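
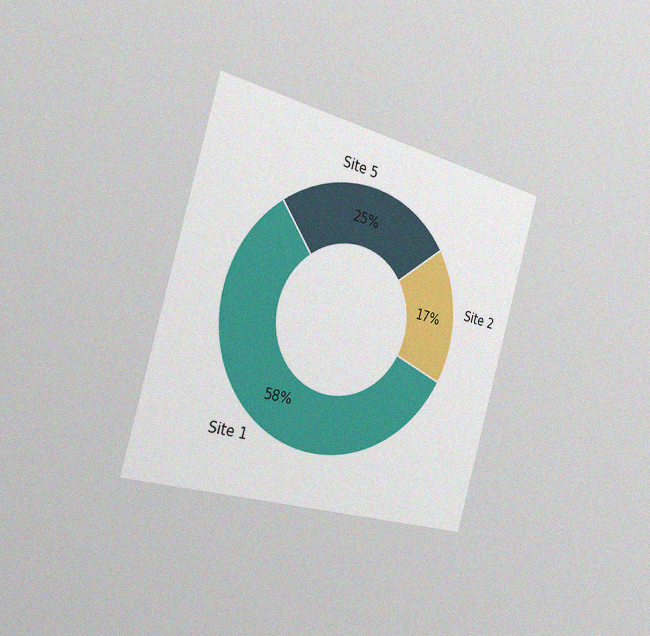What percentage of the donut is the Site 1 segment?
The chart is tilted about 16° clockwise and viewed slightly from the left, with some photo noise. The Site 1 segment takes up 58% of the ring.

58%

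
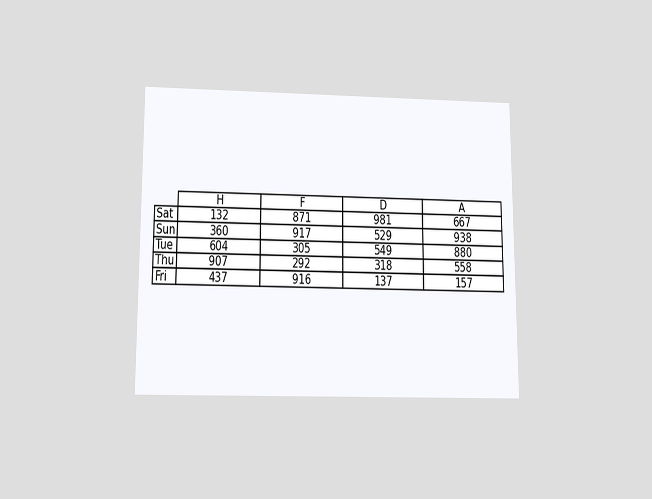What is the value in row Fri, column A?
157

The chart is viewed slightly from below. The (Fri, A) cell reads 157.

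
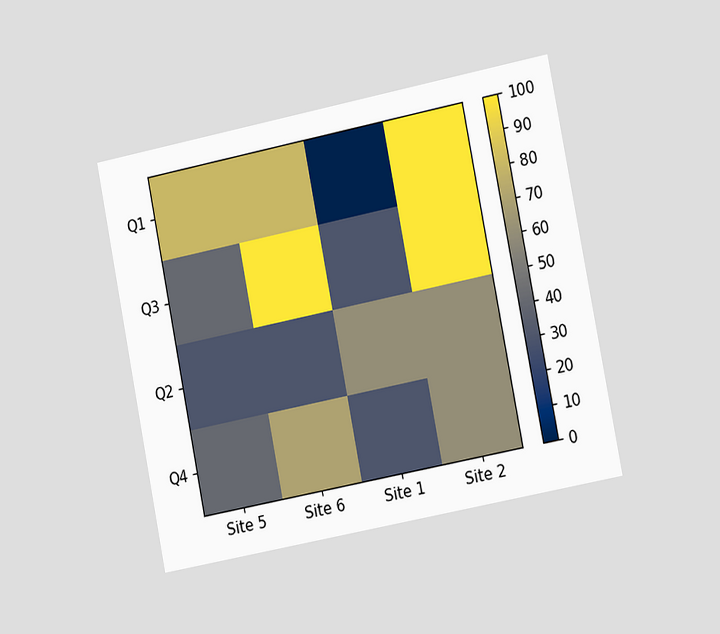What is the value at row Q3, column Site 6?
The chart is tilted about 11° counter-clockwise and viewed slightly from the right. Matching cell (Q3, Site 6) against the colorbar gives 100.

100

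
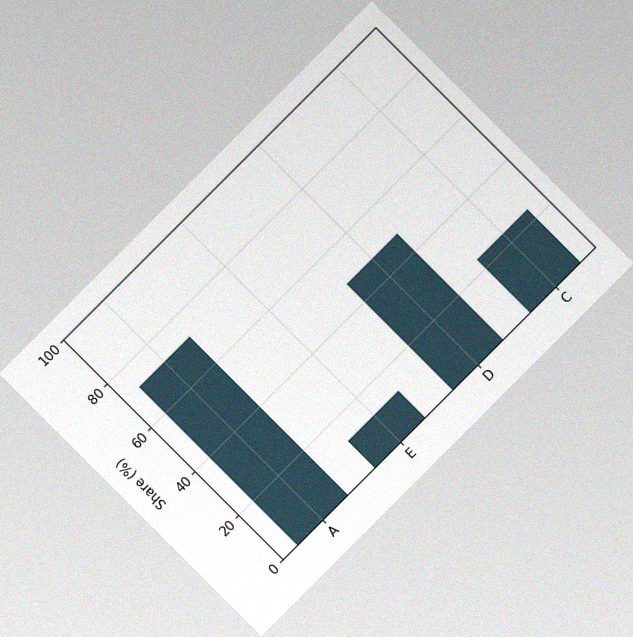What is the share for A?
The chart is tilted about 45° counter-clockwise, with some photo noise. Reading along the chart's y-axis, the A bar reaches 72%.

72%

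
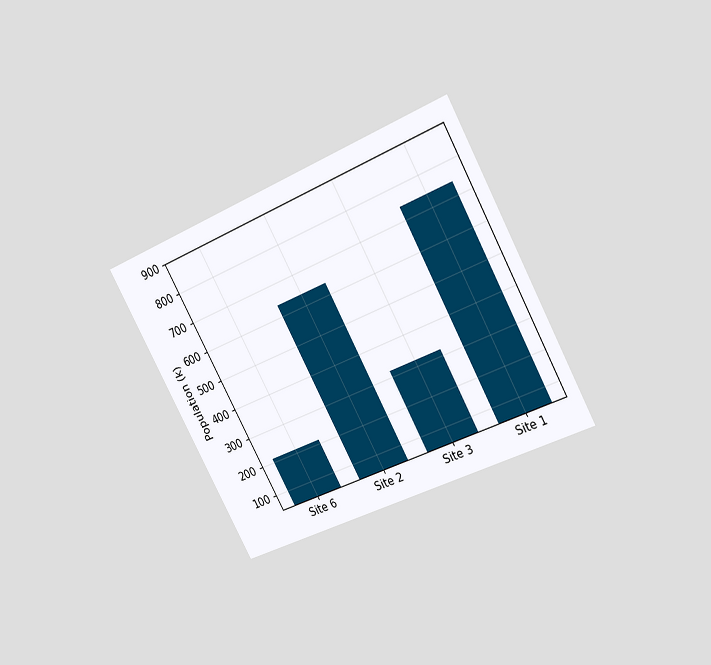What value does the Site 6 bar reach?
212k

The chart is tilted about 29° counter-clockwise and viewed at a slight angle. Reading along the chart's y-axis, the Site 6 bar reaches 212k.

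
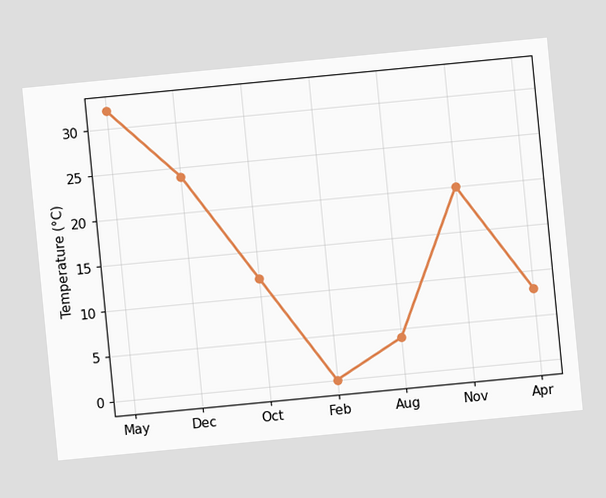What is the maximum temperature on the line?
The chart is tilted about 6° counter-clockwise. The highest point is at May, and reading across to the y-axis gives 32°C.

32°C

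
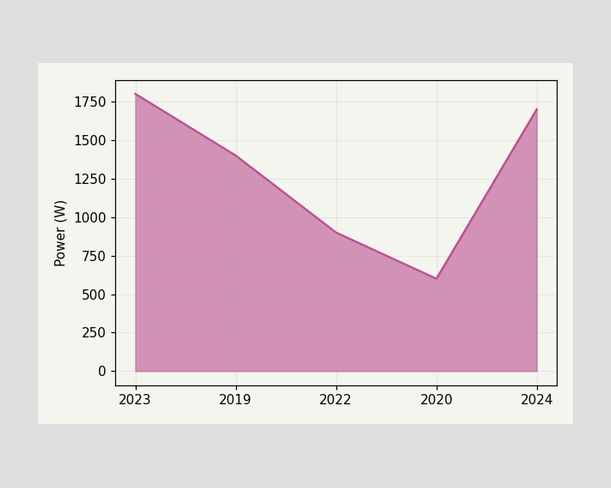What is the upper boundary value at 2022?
900W

At 2022 the upper boundary is at 900W.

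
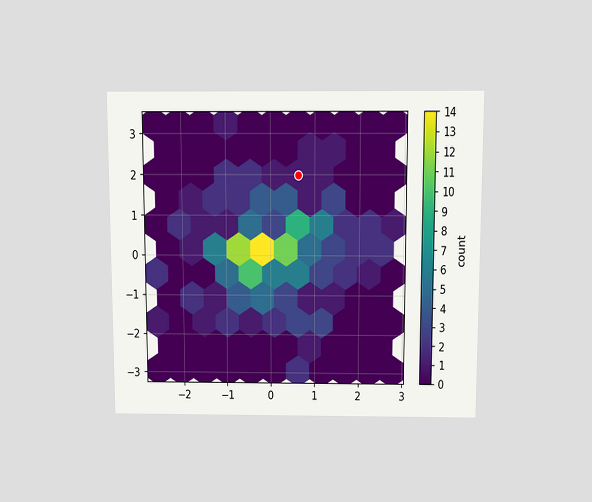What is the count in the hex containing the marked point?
The chart is viewed slightly from above. The marked hex reads 1 on the colorbar.

1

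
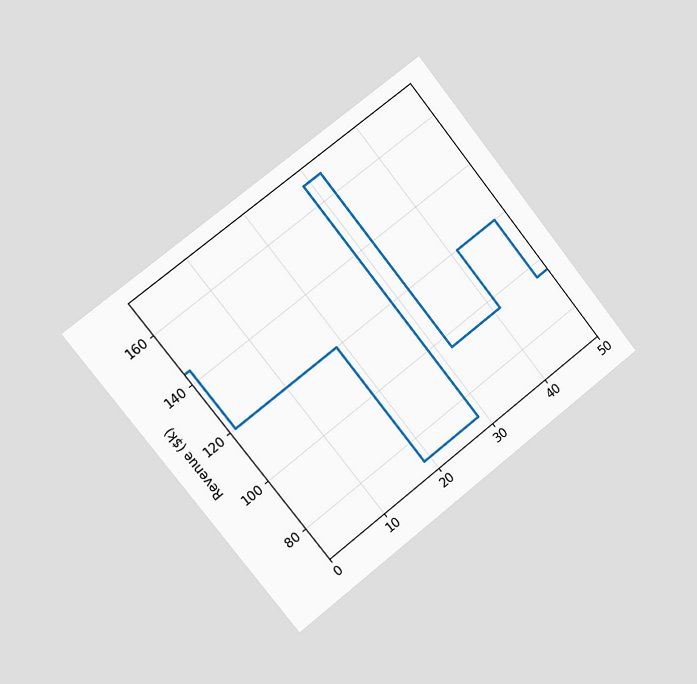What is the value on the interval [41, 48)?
The chart is tilted about 38° counter-clockwise and viewed slightly from the left. On [41, 48) the step sits at $120k.

$120k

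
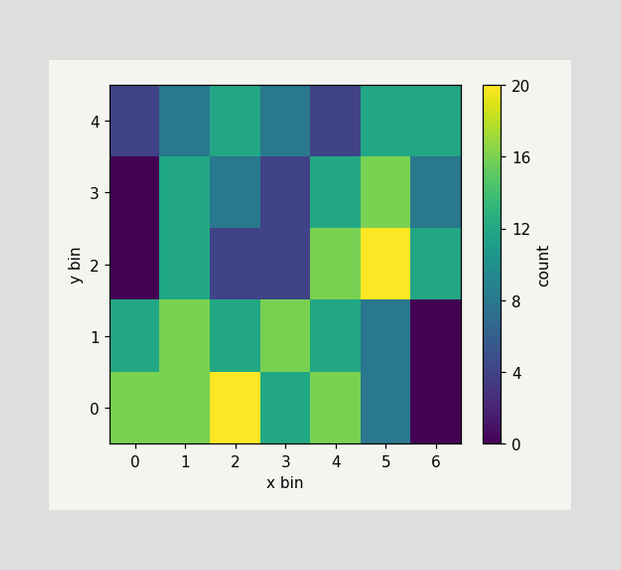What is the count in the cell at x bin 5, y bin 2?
20

Matching the cell (5, 2) against the colorbar gives 20.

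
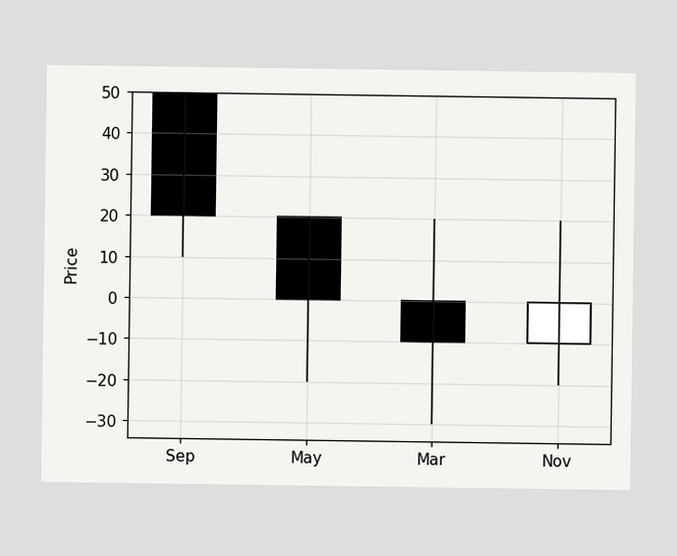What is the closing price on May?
The May candle closes at 0.

0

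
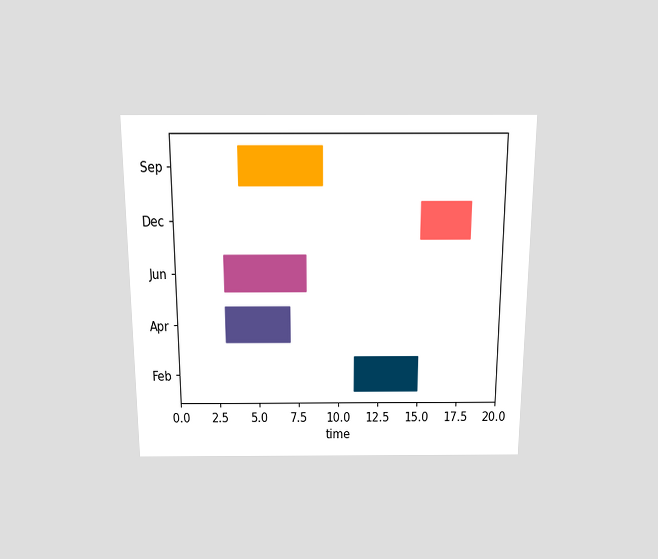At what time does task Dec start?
15

The chart is viewed slightly from above. The Dec bar begins at t=15.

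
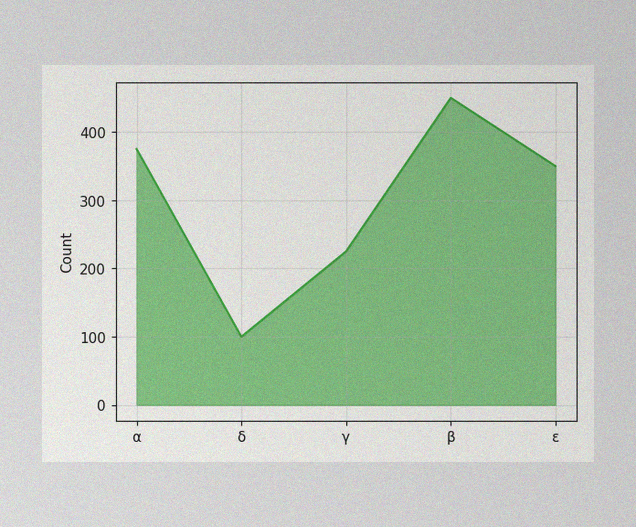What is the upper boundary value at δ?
The image has some photo noise and uneven lighting. At δ the upper boundary is at 100.

100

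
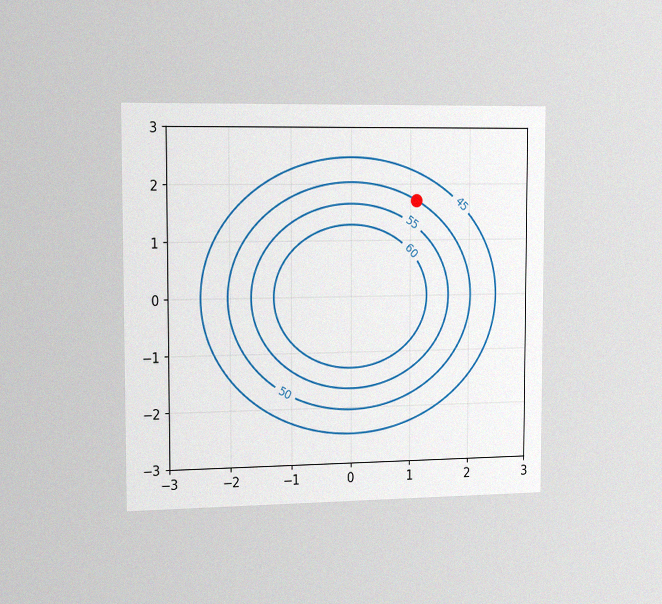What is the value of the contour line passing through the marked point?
The chart is viewed slightly from the left, with some photo noise. The marked point sits on the contour labelled 50.

50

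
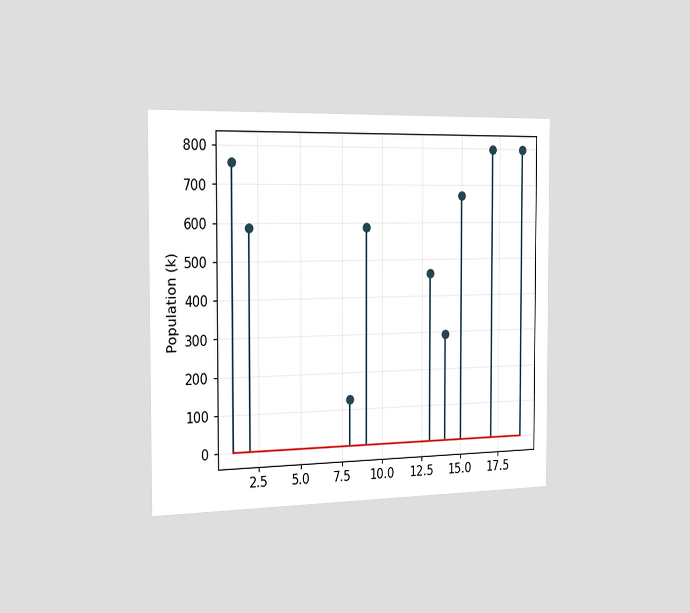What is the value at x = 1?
The chart is viewed slightly from the left. The stem at x=1 reaches 756k.

756k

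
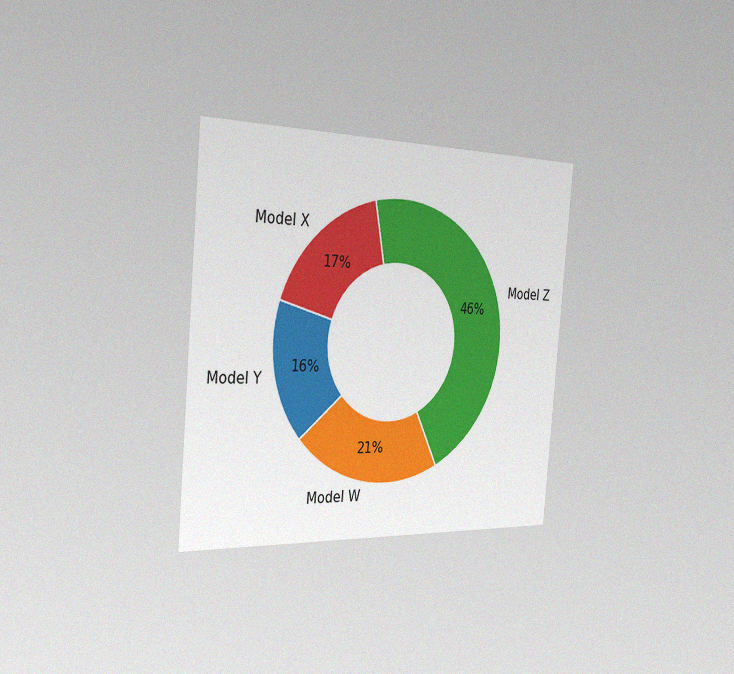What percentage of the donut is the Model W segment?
The chart is tilted about 5° clockwise and viewed slightly from the left, with some photo noise. The Model W segment takes up 21% of the ring.

21%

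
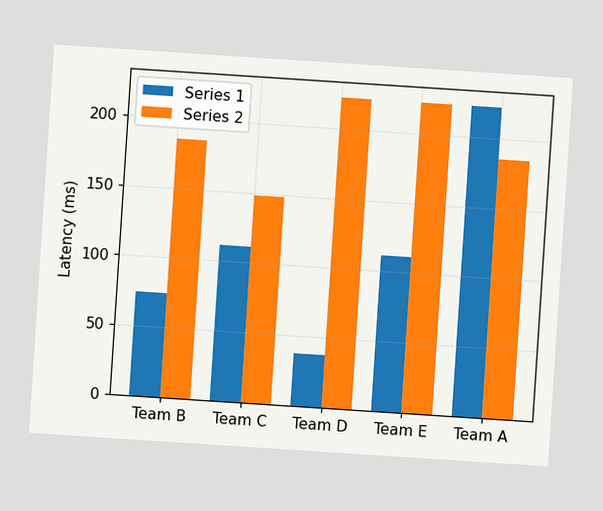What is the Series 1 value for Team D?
The chart is tilted about 4° clockwise. The Series 1 bar at Team D reaches 37ms on the y-axis.

37ms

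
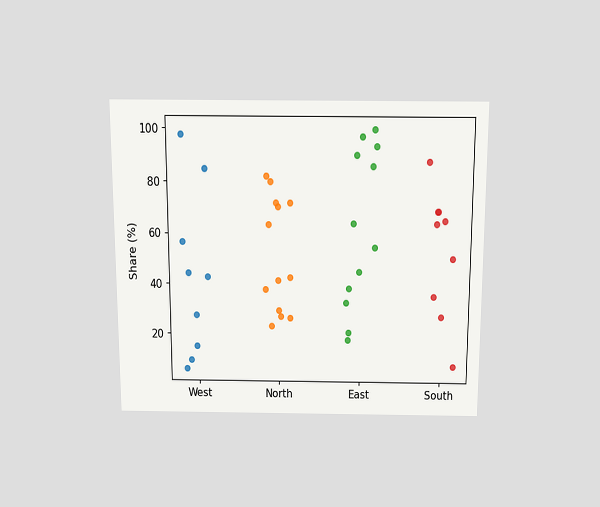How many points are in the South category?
9

The chart is viewed slightly from above. Counting the markers in the South column gives 9.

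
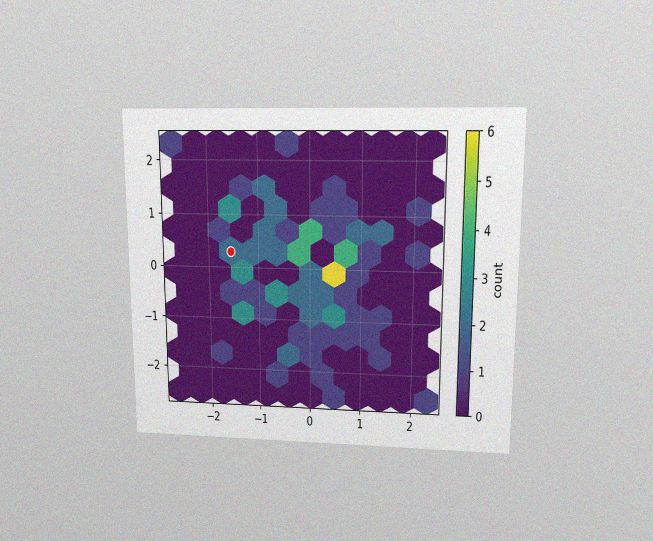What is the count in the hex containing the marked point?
The chart is viewed at a slight angle, with some photo noise. The marked hex reads 2 on the colorbar.

2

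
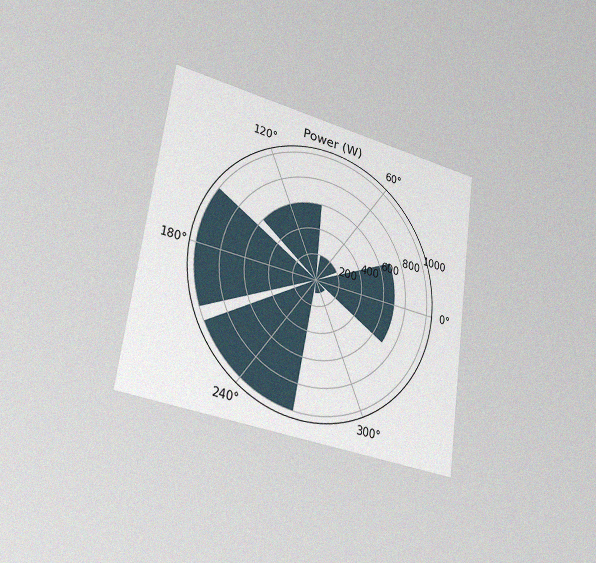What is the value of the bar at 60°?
The chart is tilted about 8° clockwise and viewed slightly from the left, with some photo noise. The bar at 60° reaches 200W on the radial axis.

200W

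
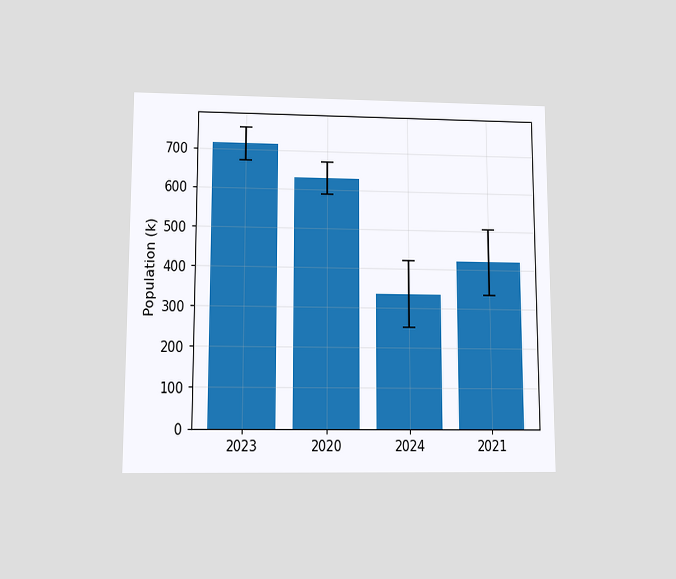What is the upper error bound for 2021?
504k

The chart is viewed slightly from below. The 2021 bar's upper whisker reaches 504k.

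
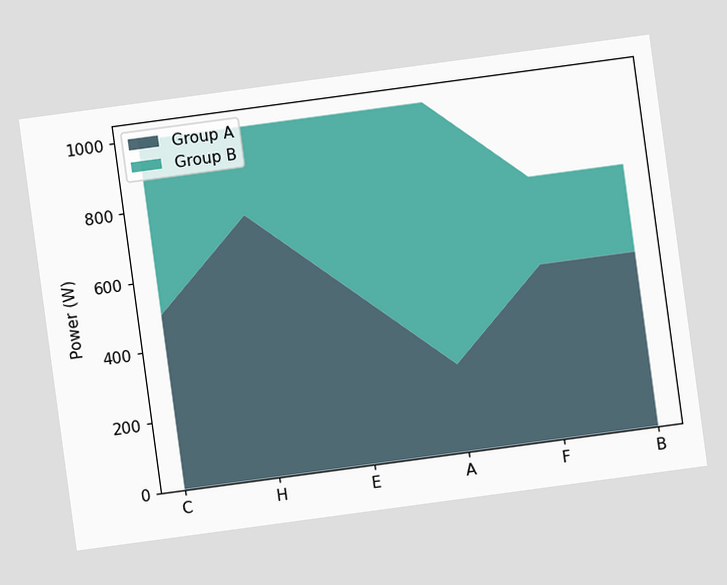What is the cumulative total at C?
The chart is tilted about 8° counter-clockwise. The stacked total at C reaches 1000W.

1000W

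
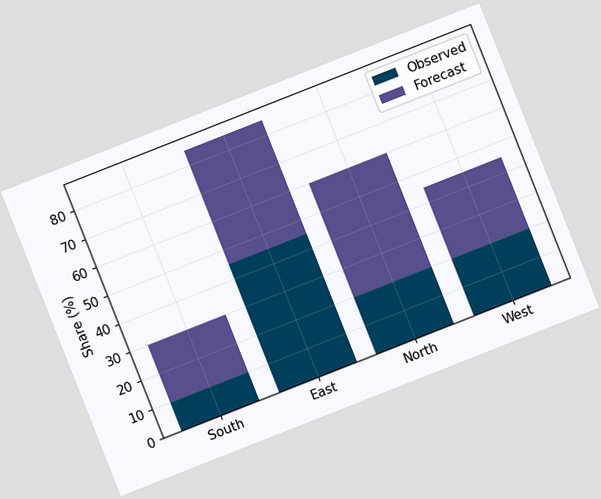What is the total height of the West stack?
The chart is tilted about 22° counter-clockwise. The West stack's top reaches 45% on the y-axis.

45%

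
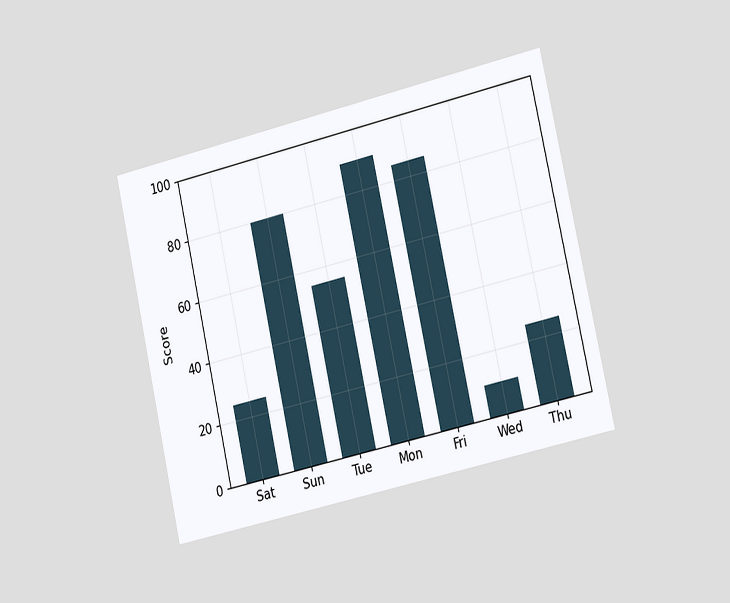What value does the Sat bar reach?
25

The chart is tilted about 13° counter-clockwise and viewed slightly from the right. Reading along the chart's y-axis, the Sat bar reaches 25.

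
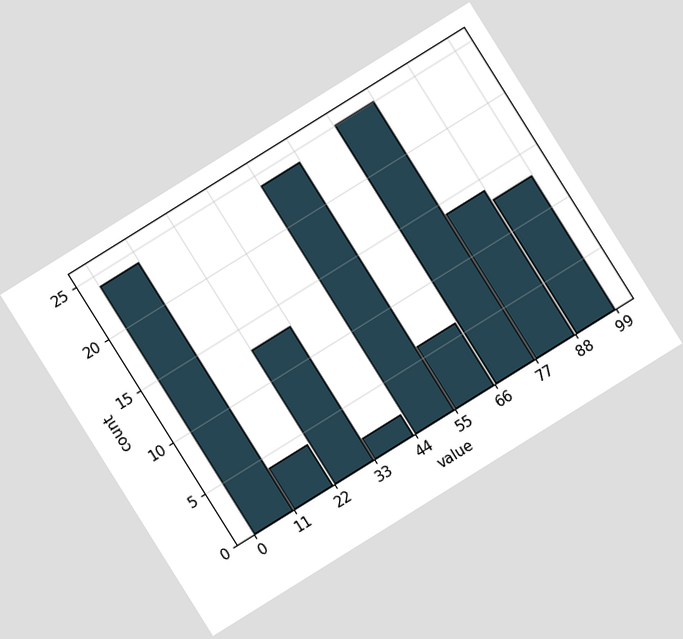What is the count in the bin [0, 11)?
The chart is tilted about 32° counter-clockwise. The [0, 11) bin has height 24.

24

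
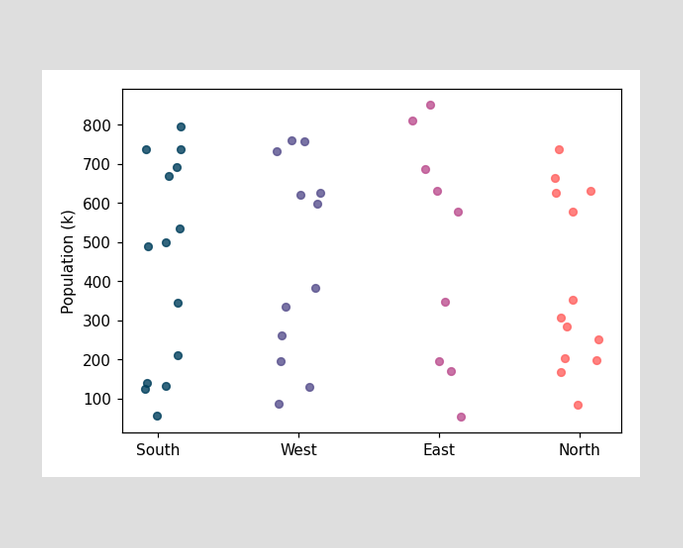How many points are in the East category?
9

Counting the markers in the East column gives 9.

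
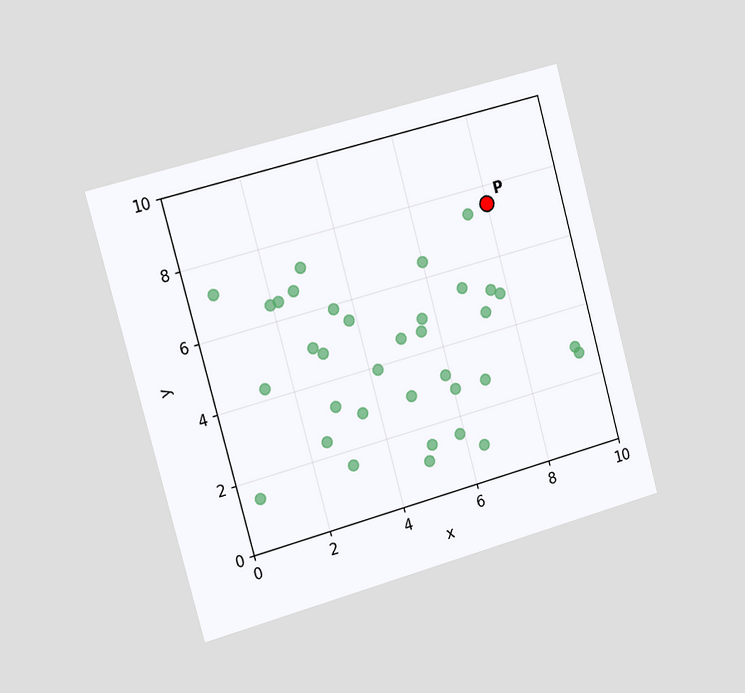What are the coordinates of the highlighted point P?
(8, 7.5)

The chart is tilted about 15° counter-clockwise and viewed slightly from the left. Following the gridlines from P to each axis, P sits at (8, 7.5).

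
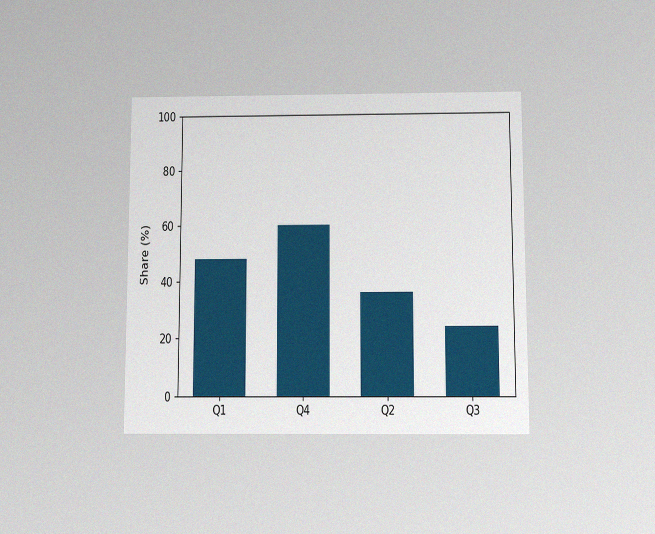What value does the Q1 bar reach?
48%

The chart is viewed slightly from below, with some photo noise. Reading along the chart's y-axis, the Q1 bar reaches 48%.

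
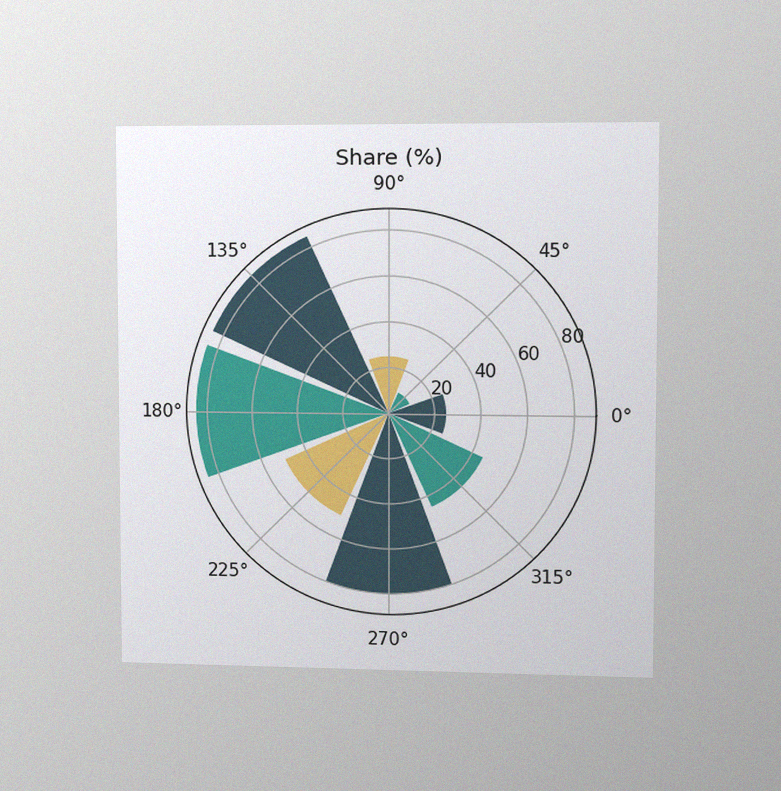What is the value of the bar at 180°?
85%

The chart is viewed slightly from the right, with some photo noise. The bar at 180° reaches 85% on the radial axis.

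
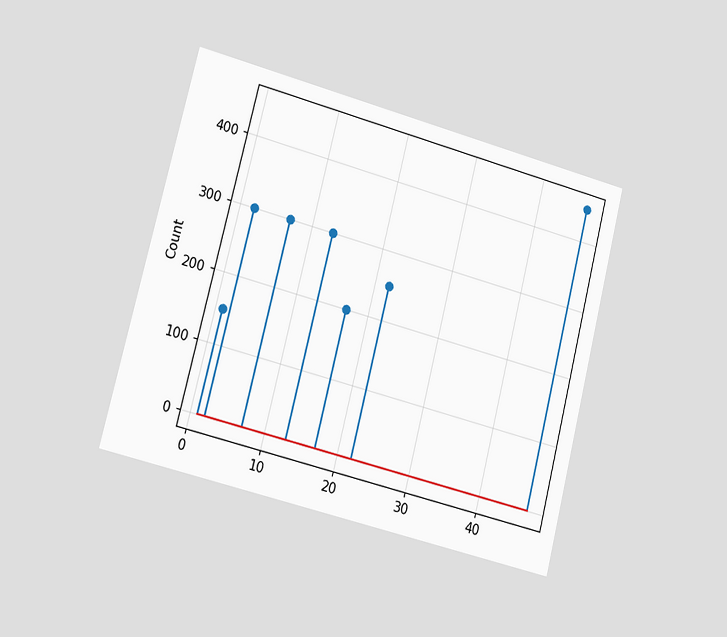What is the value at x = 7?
The chart is tilted about 14° clockwise and viewed slightly from the left. The stem at x=7 reaches 300.

300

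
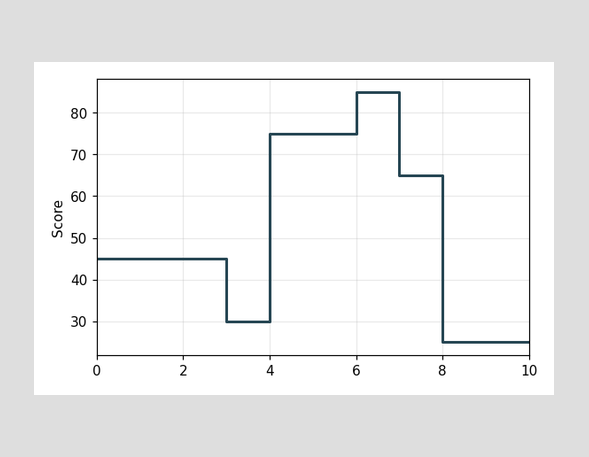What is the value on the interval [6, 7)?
85

On [6, 7) the step sits at 85.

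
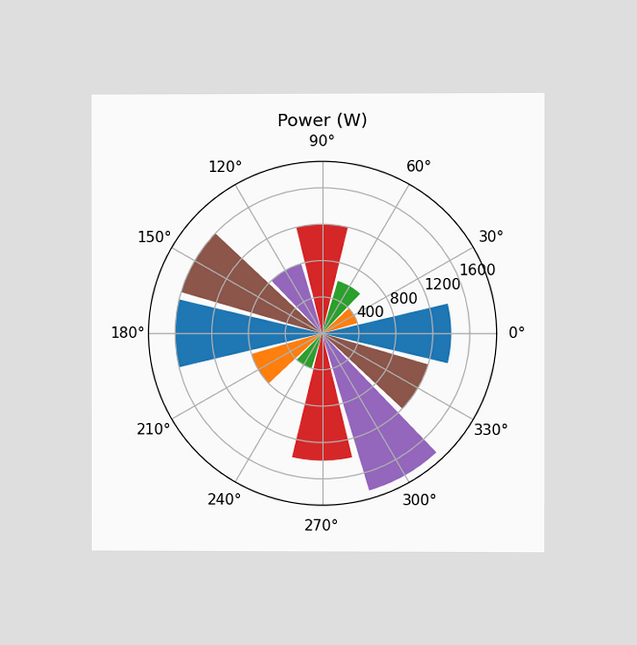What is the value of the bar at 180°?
The chart is viewed at a slight angle. The bar at 180° reaches 1600W on the radial axis.

1600W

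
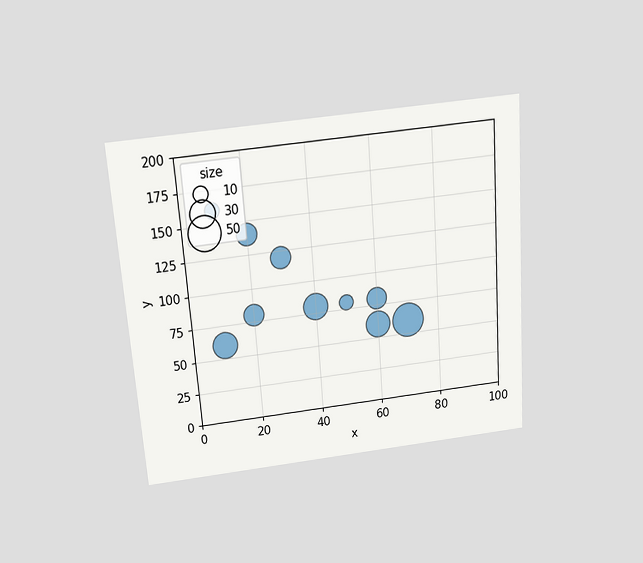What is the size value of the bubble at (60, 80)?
The chart is tilted about 4° counter-clockwise and viewed slightly from above. Matching the bubble at (60, 80) against the size legend gives 20.

20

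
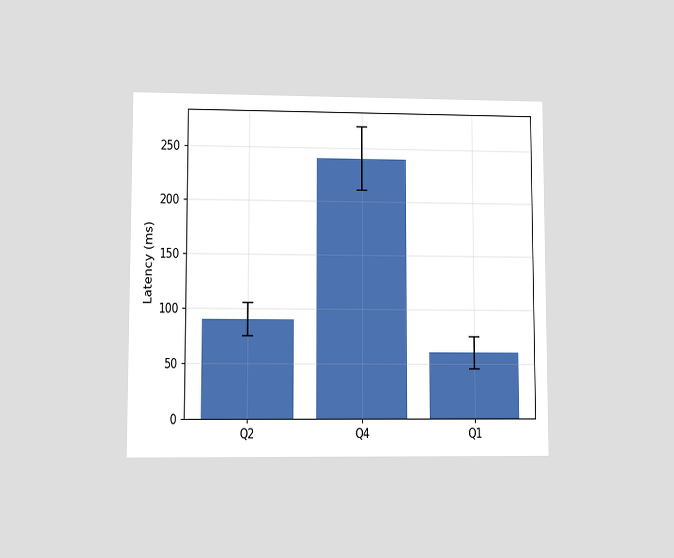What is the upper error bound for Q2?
105ms

The chart is viewed at a slight angle. The Q2 bar's upper whisker reaches 105ms.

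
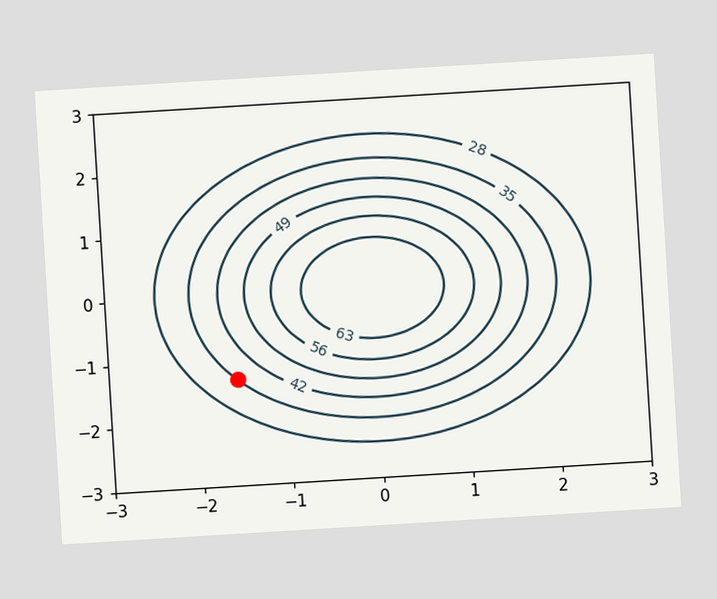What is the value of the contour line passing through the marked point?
The chart is tilted about 3° counter-clockwise. The marked point sits on the contour labelled 35.

35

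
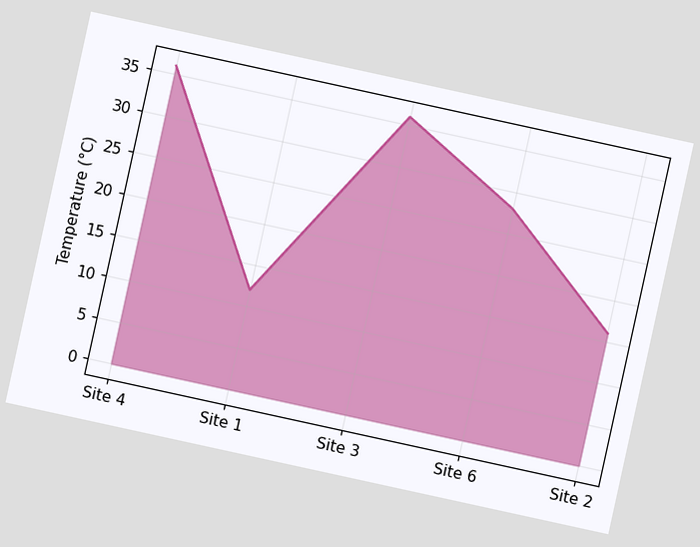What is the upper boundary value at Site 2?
16°C

The chart is tilted about 12° clockwise. At Site 2 the upper boundary is at 16°C.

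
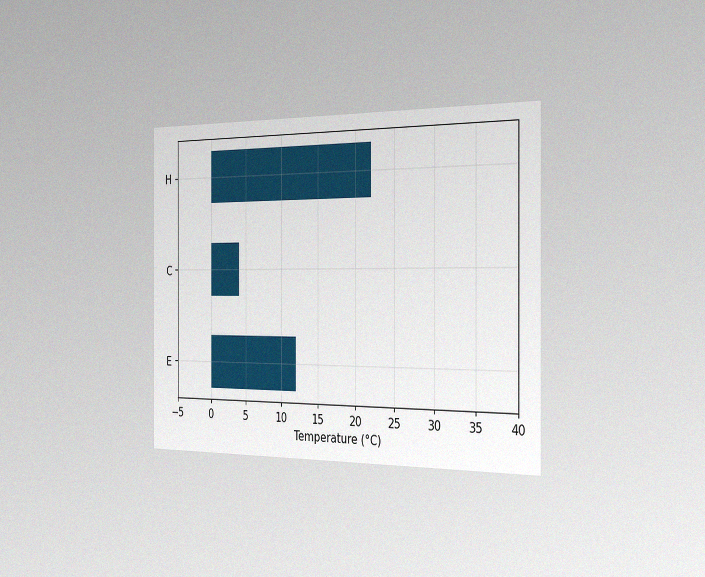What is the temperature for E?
The chart is viewed slightly from the right, with some photo noise. Reading along the chart's x-axis, the E bar reaches 12°C.

12°C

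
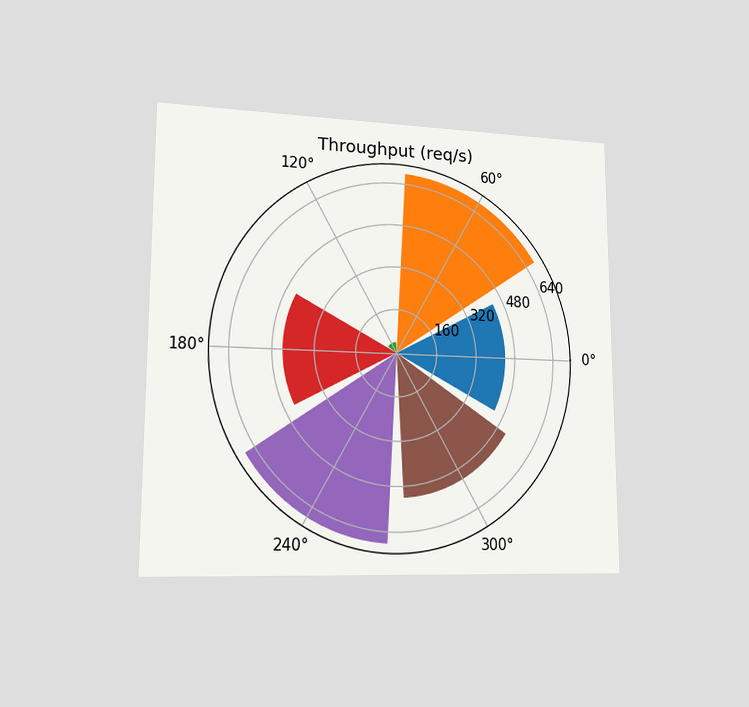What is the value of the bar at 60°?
680req/s

The chart is viewed slightly from the left. The bar at 60° reaches 680req/s on the radial axis.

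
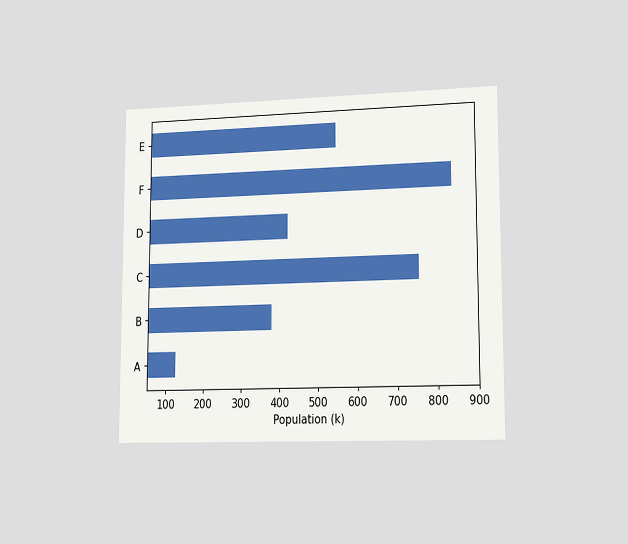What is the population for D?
420k

The chart is viewed slightly from the right. Reading along the chart's x-axis, the D bar reaches 420k.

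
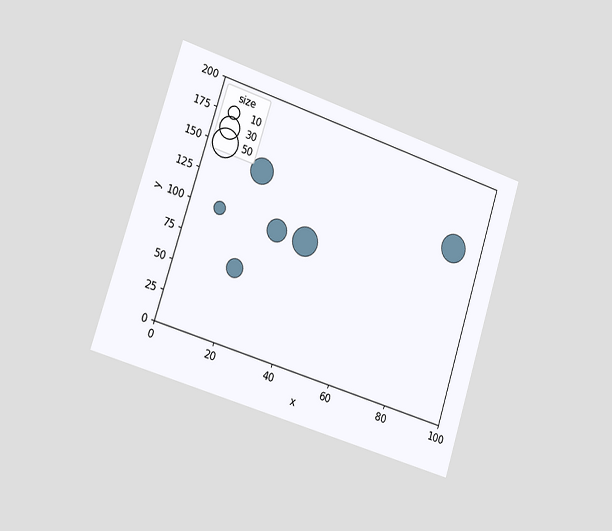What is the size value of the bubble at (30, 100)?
The chart is tilted about 18° clockwise and viewed slightly from the left. Matching the bubble at (30, 100) against the size legend gives 30.

30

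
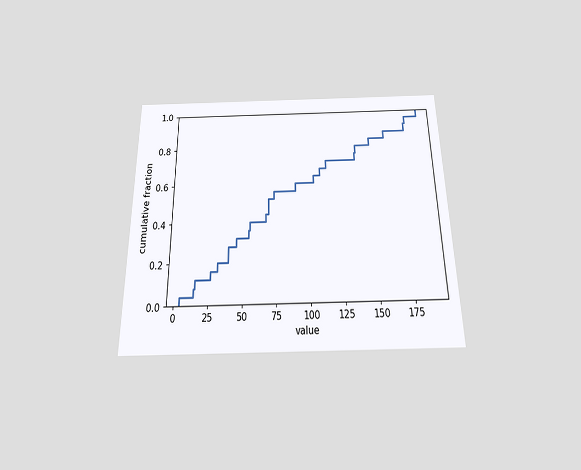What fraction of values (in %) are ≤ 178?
92%

The chart is viewed slightly from below. At x=178 the ECDF step is at 92%.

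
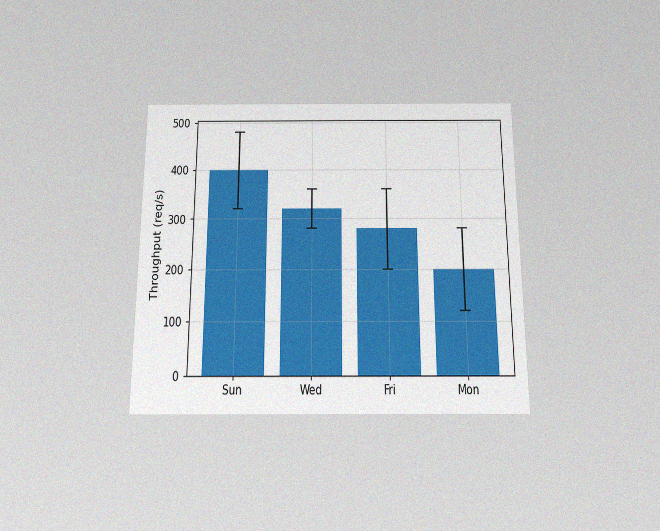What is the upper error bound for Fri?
The chart is viewed slightly from below, with some photo noise. The Fri bar's upper whisker reaches 360req/s.

360req/s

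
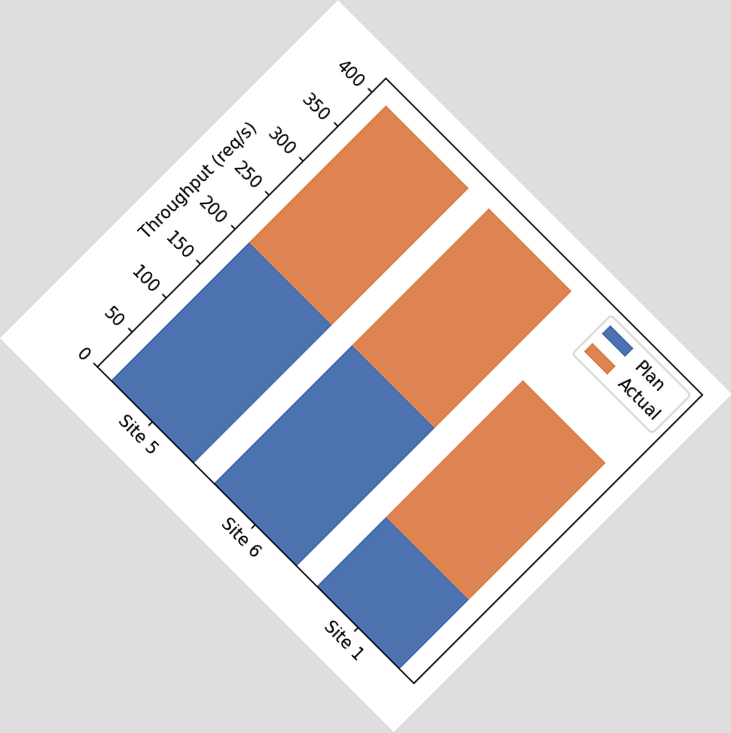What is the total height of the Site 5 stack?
400req/s

The chart is tilted about 45° clockwise. The Site 5 stack's top reaches 400req/s on the y-axis.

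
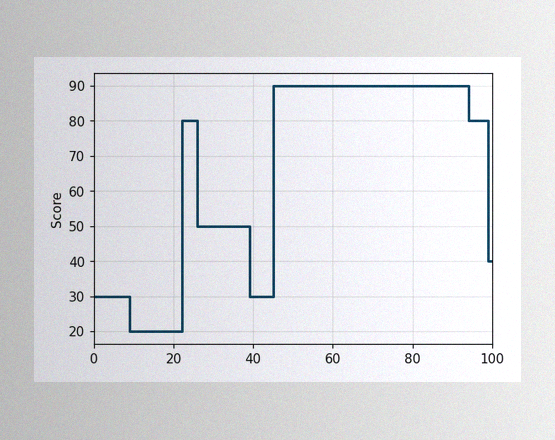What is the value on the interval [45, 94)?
The image has some photo noise and uneven lighting. On [45, 94) the step sits at 90.

90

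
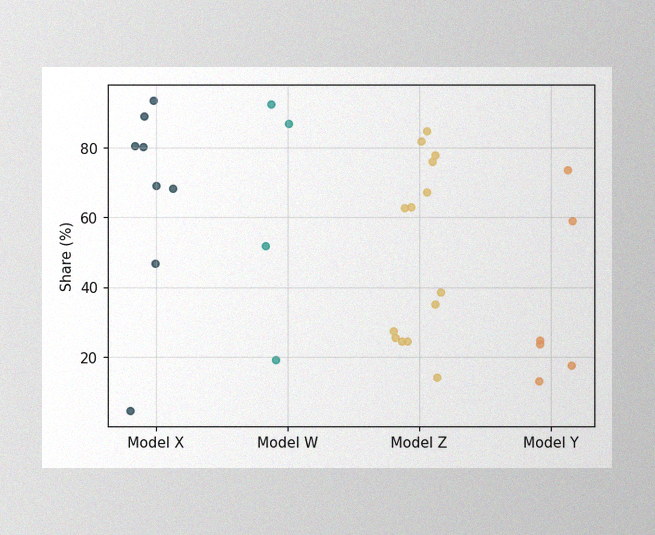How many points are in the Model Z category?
The image has some photo noise and uneven lighting. Counting the markers in the Model Z column gives 14.

14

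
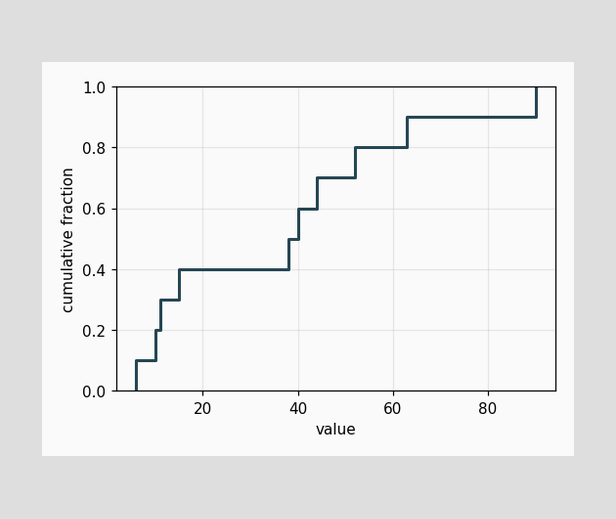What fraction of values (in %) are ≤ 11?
30%

At x=11 the ECDF step is at 30%.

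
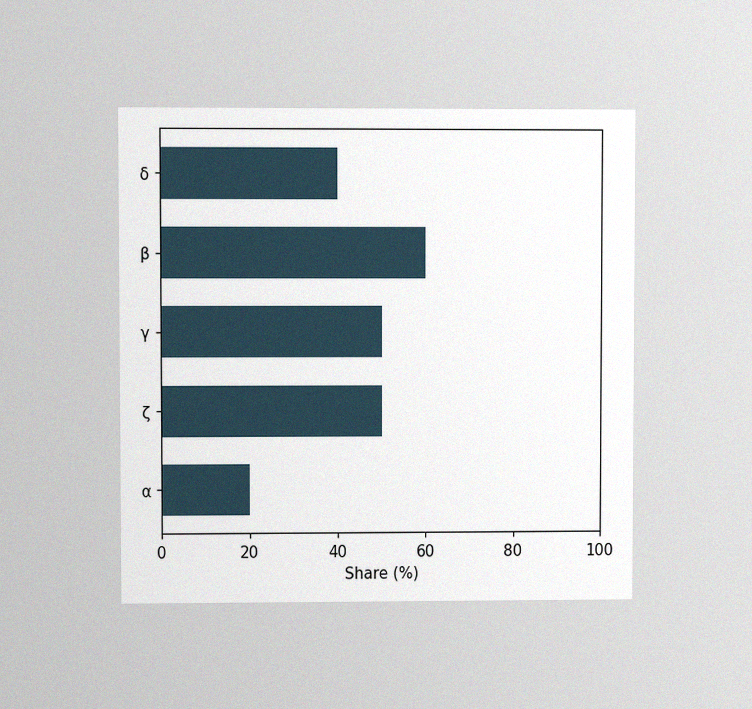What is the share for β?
60%

The chart is viewed at a slight angle, with some photo noise. Reading along the chart's x-axis, the β bar reaches 60%.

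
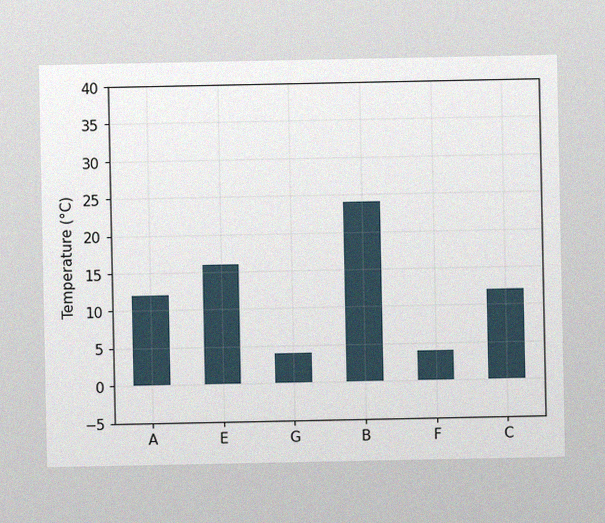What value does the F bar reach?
4°C

The image has some photo noise and uneven lighting. Reading along the chart's y-axis, the F bar reaches 4°C.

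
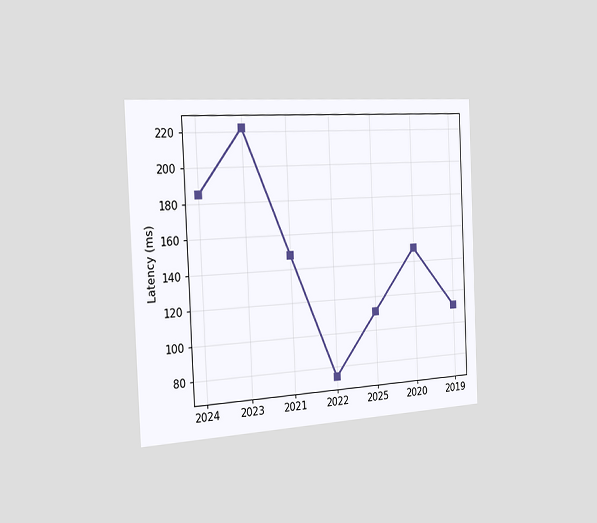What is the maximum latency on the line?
The chart is tilted about 3° counter-clockwise and viewed slightly from the left. The highest point is at 2023, and reading across to the y-axis gives 222ms.

222ms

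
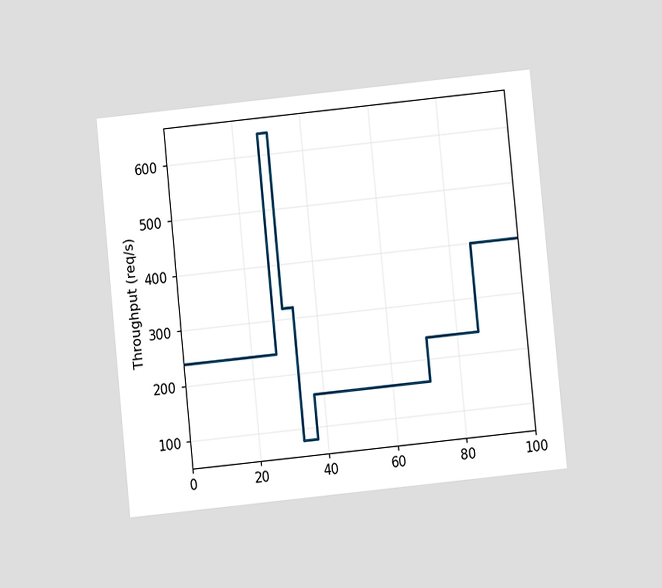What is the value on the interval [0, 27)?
The chart is tilted about 6° counter-clockwise and viewed at a slight angle. On [0, 27) the step sits at 240req/s.

240req/s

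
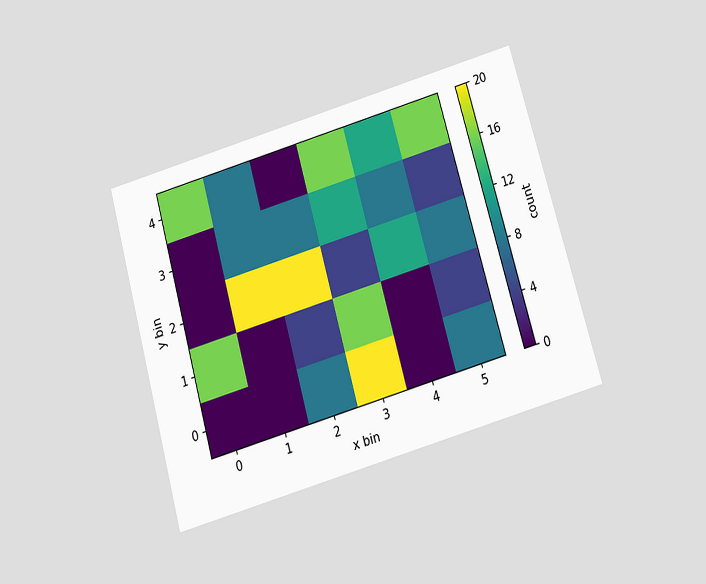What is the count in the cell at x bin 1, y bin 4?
8

The chart is tilted about 16° counter-clockwise and viewed slightly from below. Matching the cell (1, 4) against the colorbar gives 8.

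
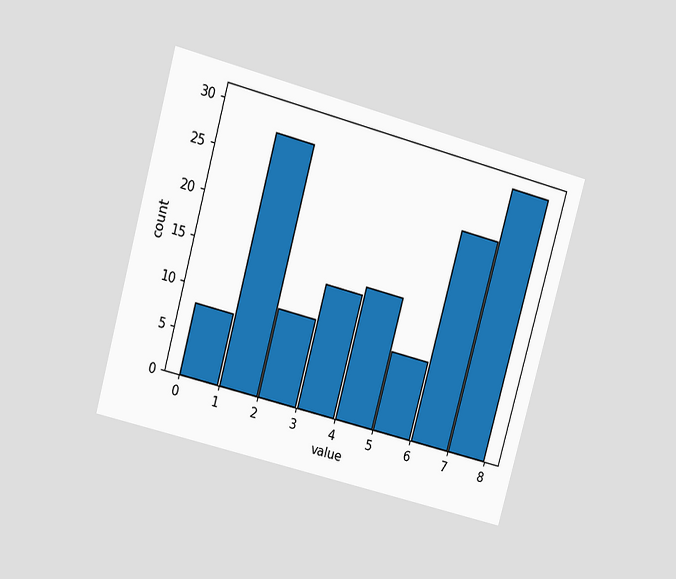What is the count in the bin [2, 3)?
The chart is tilted about 15° clockwise and viewed at a slight angle. The [2, 3) bin has height 10.

10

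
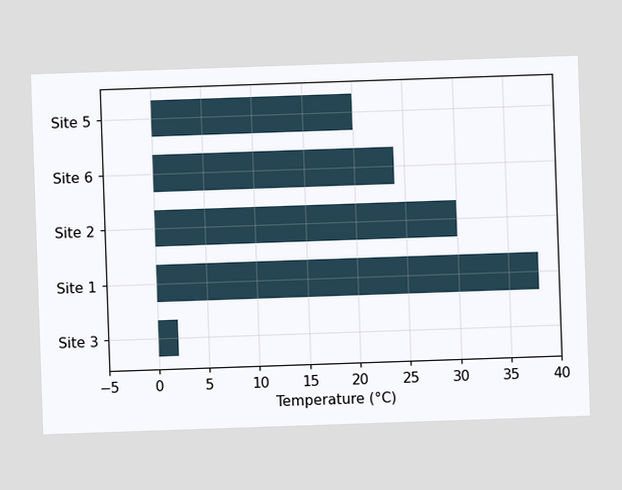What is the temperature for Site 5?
20°C

Reading along the chart's x-axis, the Site 5 bar reaches 20°C.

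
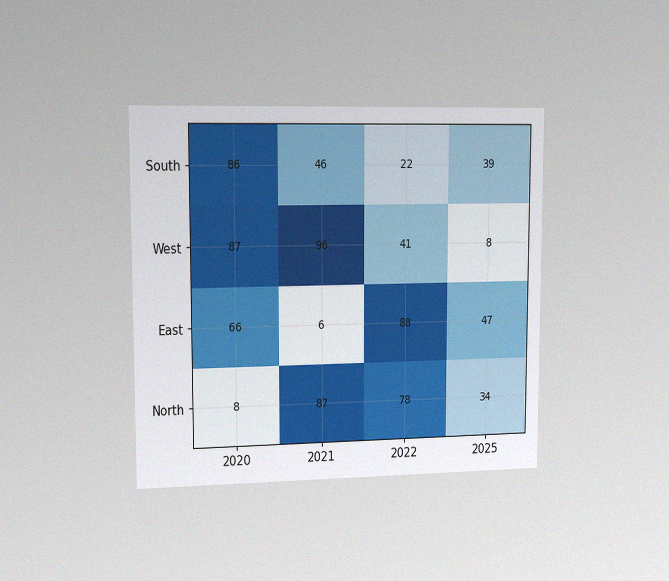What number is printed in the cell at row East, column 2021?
The chart is viewed slightly from the left, with some photo noise. The (East, 2021) cell reads 6.

6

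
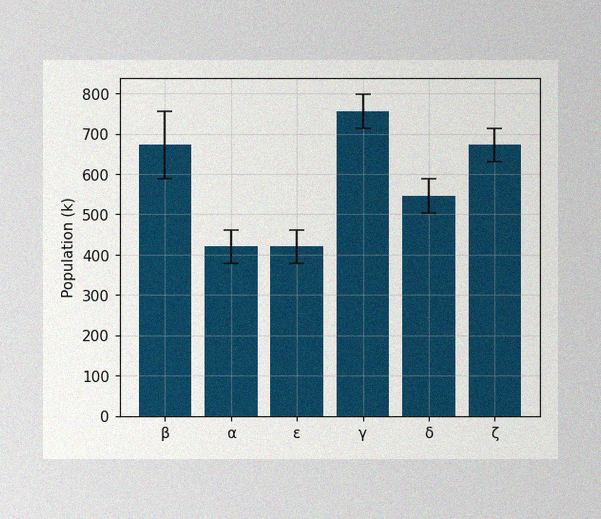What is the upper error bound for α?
The image has some photo noise and uneven lighting. The α bar's upper whisker reaches 462k.

462k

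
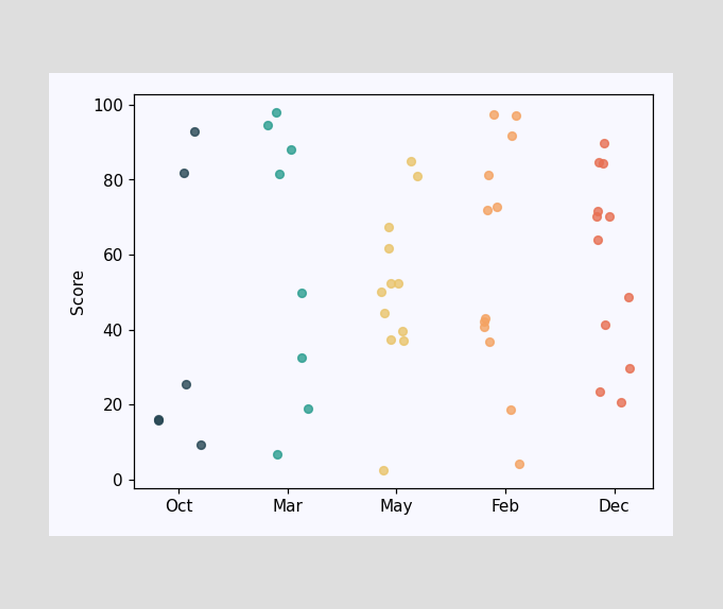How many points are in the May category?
Counting the markers in the May column gives 12.

12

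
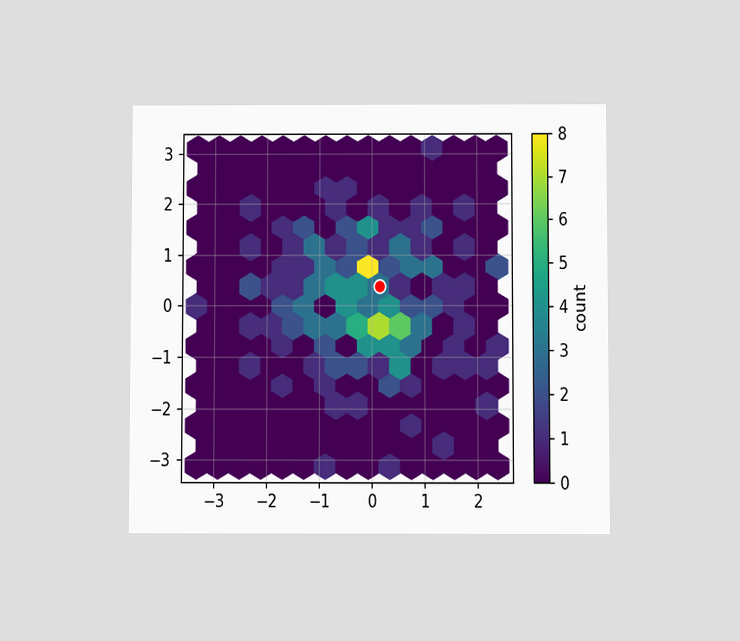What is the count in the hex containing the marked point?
The chart is viewed at a slight angle. The marked hex reads 3 on the colorbar.

3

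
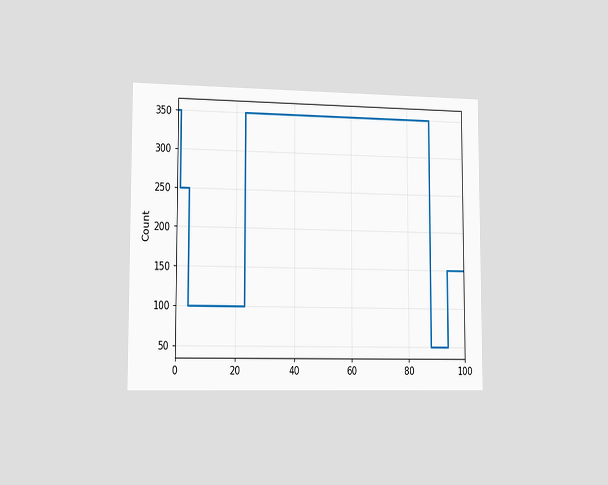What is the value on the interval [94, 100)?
The chart is viewed slightly from the left. On [94, 100) the step sits at 150.

150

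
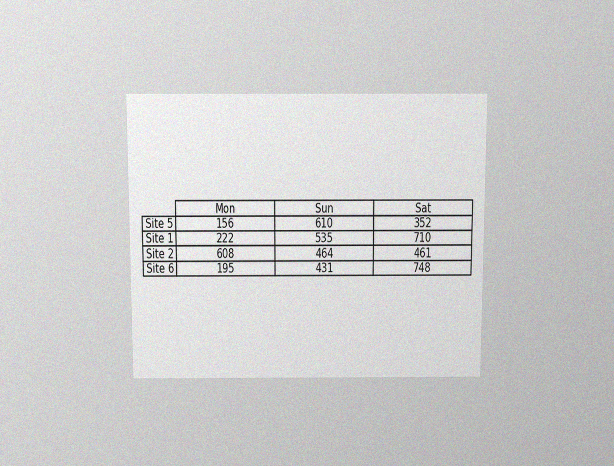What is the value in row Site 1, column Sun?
The chart is viewed slightly from above, with some photo noise. The (Site 1, Sun) cell reads 535.

535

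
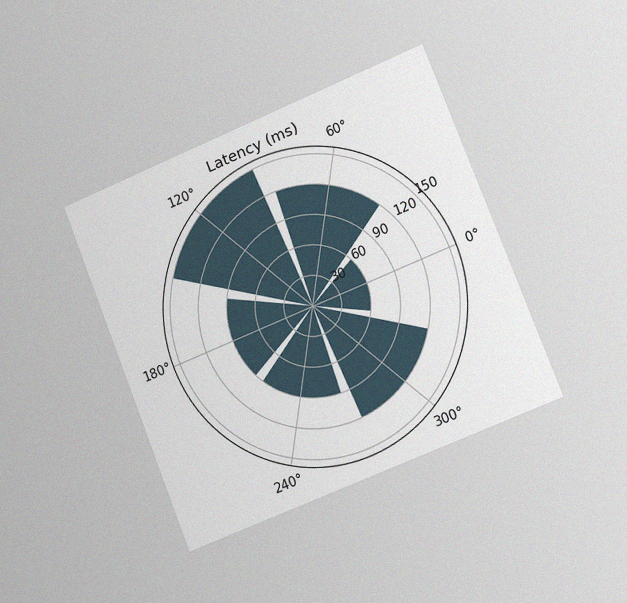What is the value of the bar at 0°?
The chart is tilted about 22° counter-clockwise and viewed slightly from the right, with some photo noise. The bar at 0° reaches 60ms on the radial axis.

60ms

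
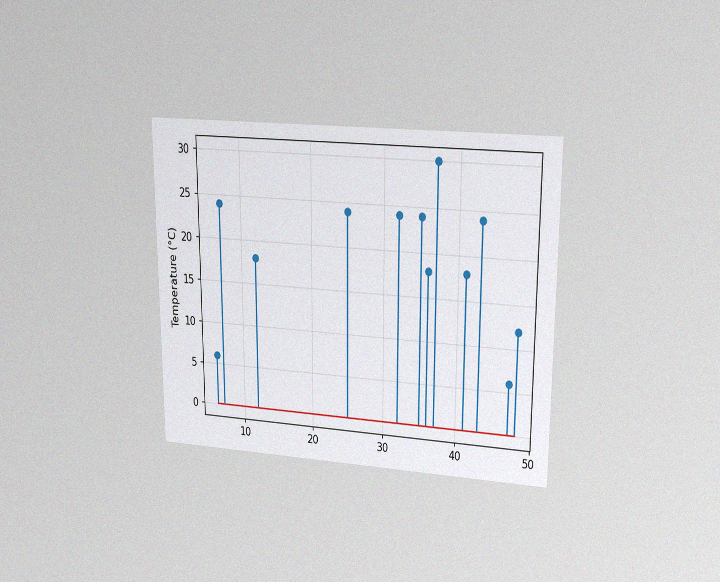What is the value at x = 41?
18°C

The chart is viewed at a slight angle, with some photo noise. The stem at x=41 reaches 18°C.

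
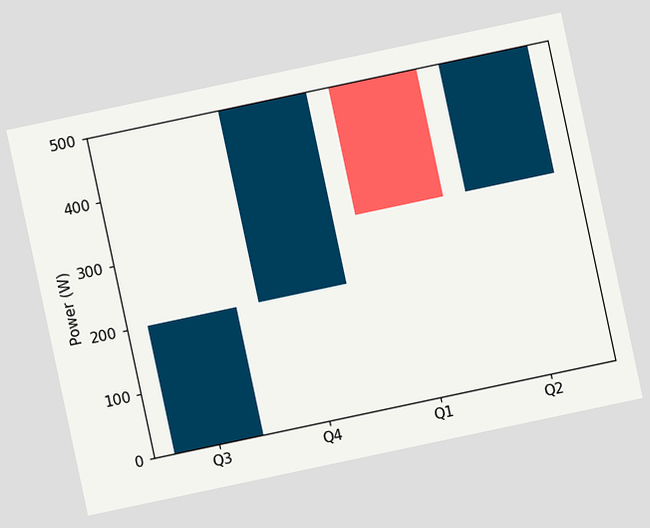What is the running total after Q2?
The chart is tilted about 12° counter-clockwise. After Q2 the running total reaches 500W.

500W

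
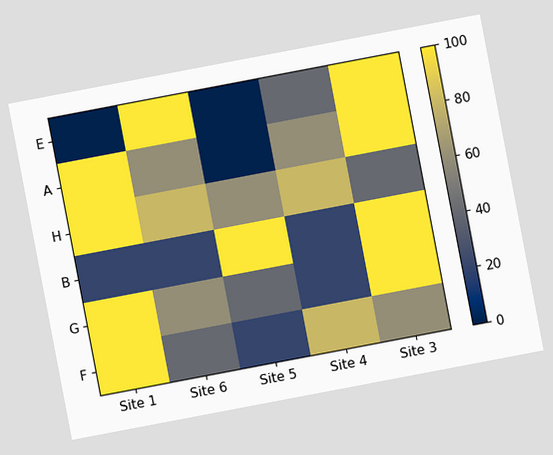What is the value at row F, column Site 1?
100

The chart is tilted about 11° counter-clockwise. Matching cell (F, Site 1) against the colorbar gives 100.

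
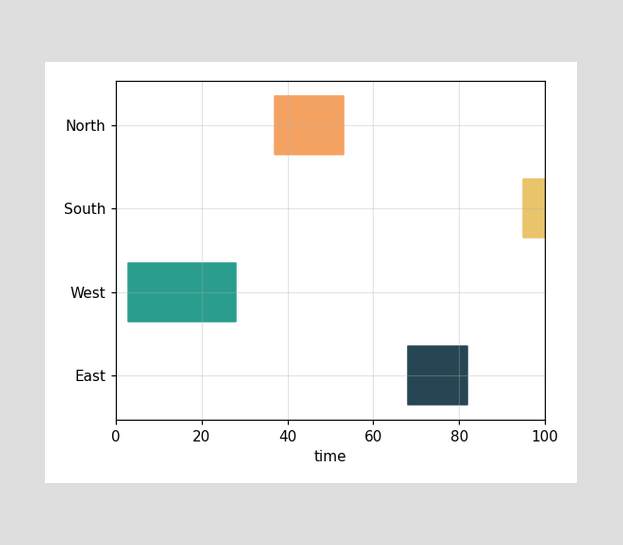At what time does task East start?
68

The East bar begins at t=68.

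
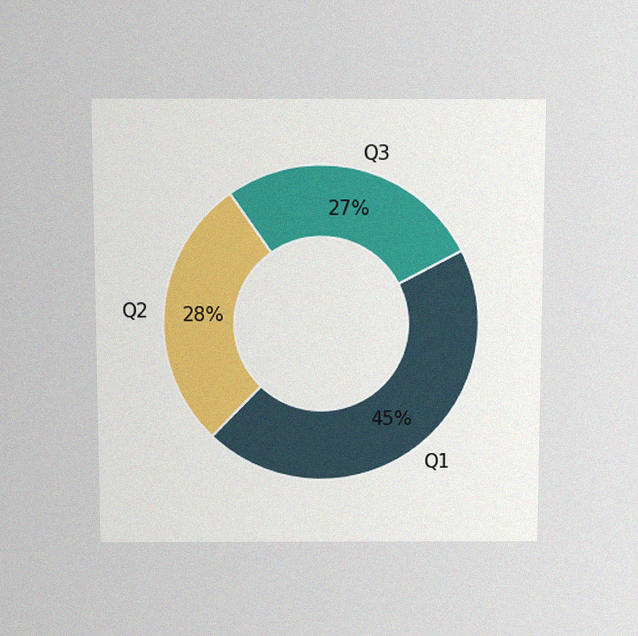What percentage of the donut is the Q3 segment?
27%

The chart is viewed slightly from above, with some photo noise. The Q3 segment takes up 27% of the ring.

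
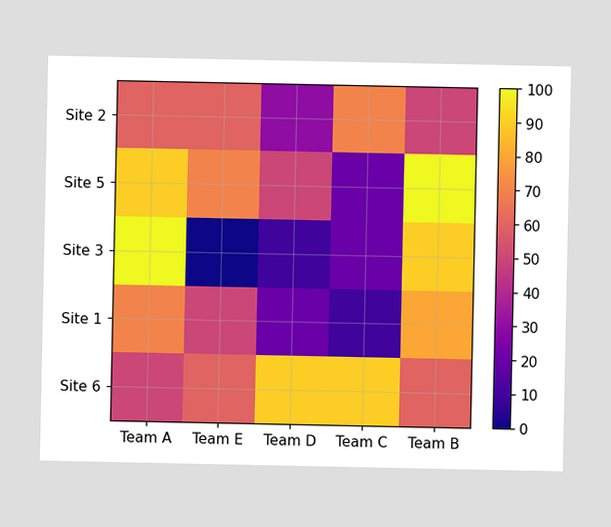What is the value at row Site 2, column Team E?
Matching cell (Site 2, Team E) against the colorbar gives 60.

60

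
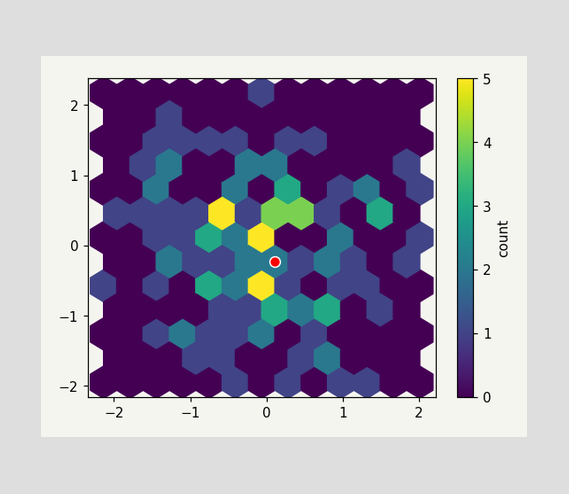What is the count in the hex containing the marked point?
The marked hex reads 2 on the colorbar.

2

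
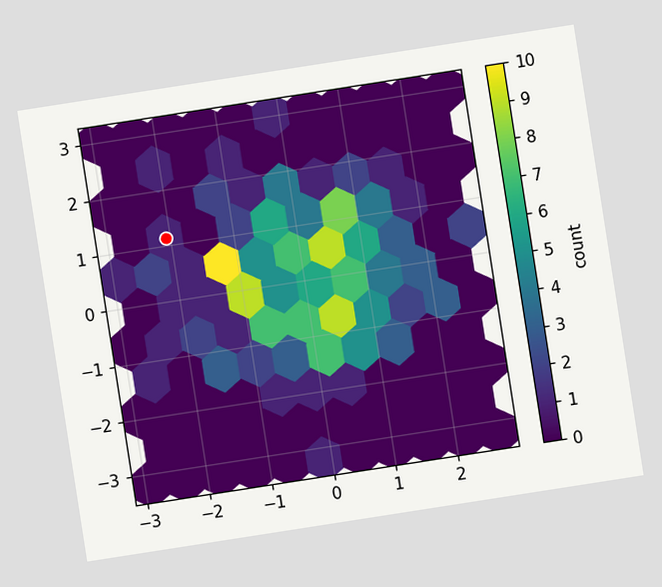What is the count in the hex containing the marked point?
1

The chart is tilted about 9° counter-clockwise. The marked hex reads 1 on the colorbar.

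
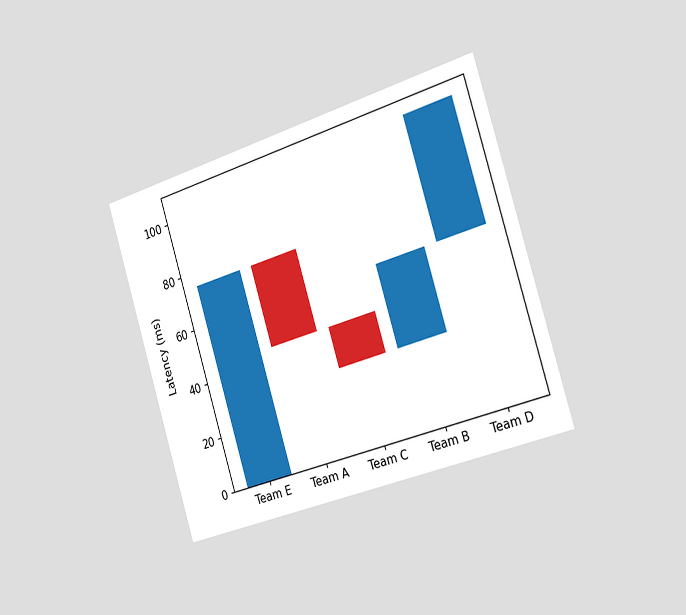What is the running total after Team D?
105ms

The chart is tilted about 17° counter-clockwise and viewed slightly from the right. After Team D the running total reaches 105ms.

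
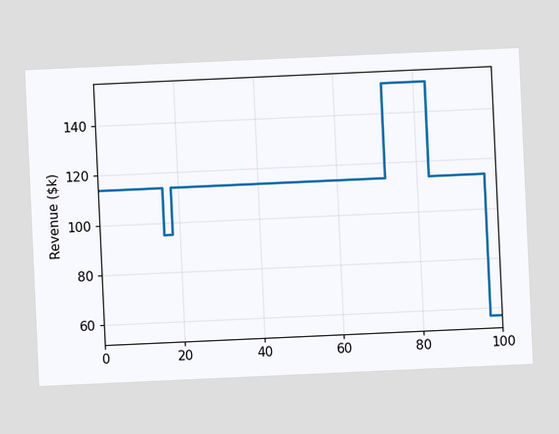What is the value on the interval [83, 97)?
$114k

The chart is tilted about 3° counter-clockwise. On [83, 97) the step sits at $114k.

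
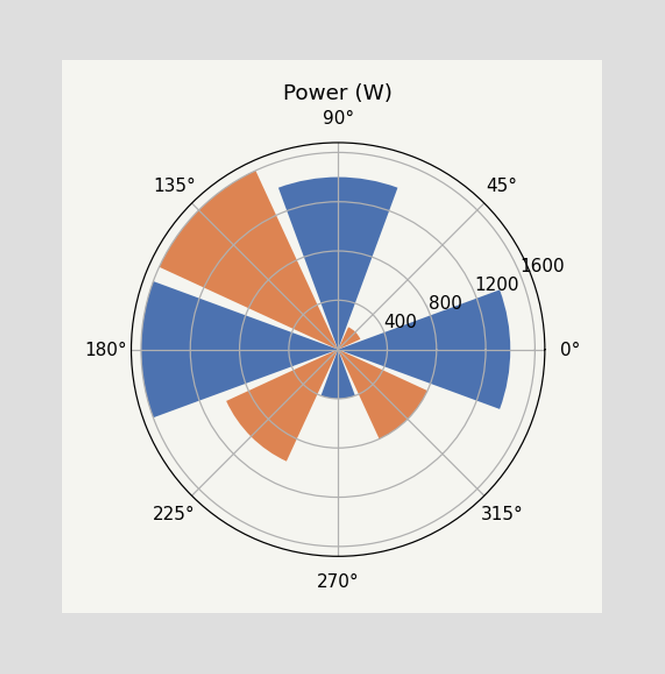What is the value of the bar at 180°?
1600W

The bar at 180° reaches 1600W on the radial axis.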